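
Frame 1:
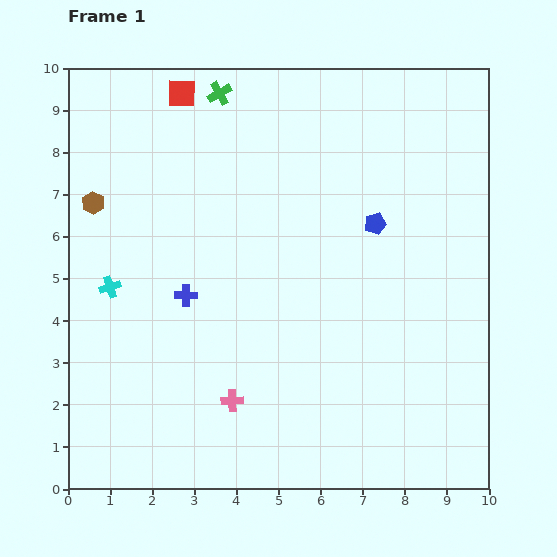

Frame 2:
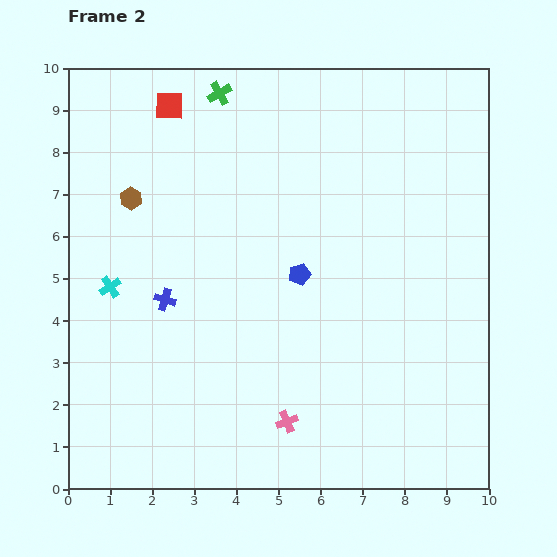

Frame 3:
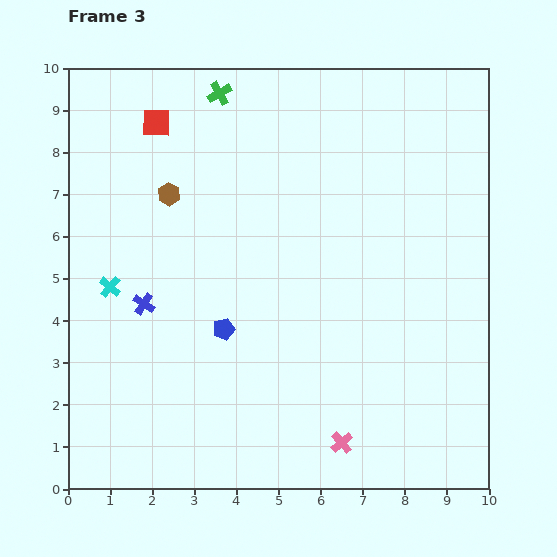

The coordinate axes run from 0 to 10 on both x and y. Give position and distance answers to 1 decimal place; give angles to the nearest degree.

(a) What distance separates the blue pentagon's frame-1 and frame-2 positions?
2.2

The blue pentagon moved from (7.3, 6.3) to (5.5, 5.1), a distance of √(1.8² + 1.2²) ≈ 2.2.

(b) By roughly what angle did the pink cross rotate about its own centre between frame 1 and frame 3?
38° counter-clockwise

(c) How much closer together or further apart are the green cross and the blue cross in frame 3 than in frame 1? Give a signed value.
+0.4

Distance in frame 1: 4.9. Distance in frame 3: 5.3.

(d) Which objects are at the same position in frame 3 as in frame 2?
the cyan cross, the green cross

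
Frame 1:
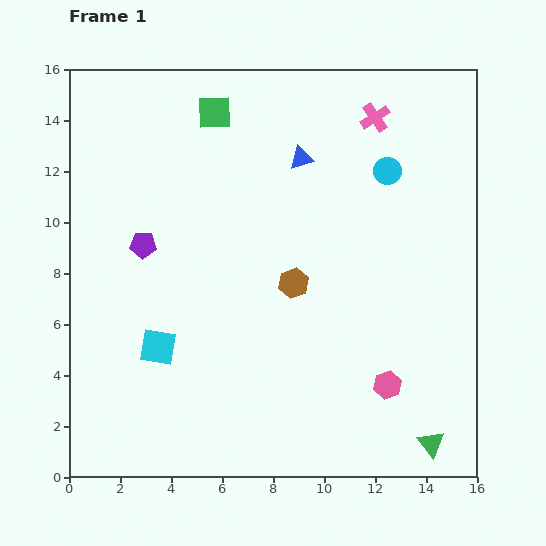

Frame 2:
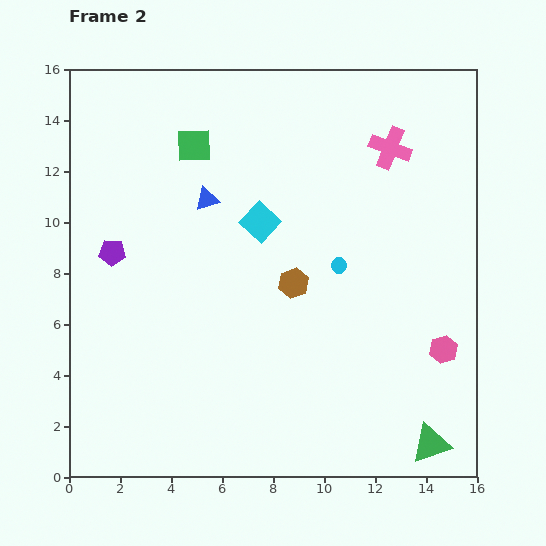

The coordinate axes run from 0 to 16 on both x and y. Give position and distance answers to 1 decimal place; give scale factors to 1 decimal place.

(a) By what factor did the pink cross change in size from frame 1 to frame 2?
1.4×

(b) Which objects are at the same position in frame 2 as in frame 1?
the green triangle, the brown hexagon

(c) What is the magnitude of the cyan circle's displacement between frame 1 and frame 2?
4.2

The cyan circle moved from (12.5, 12.0) to (10.6, 8.3), a distance of √(1.9² + 3.7²) ≈ 4.2.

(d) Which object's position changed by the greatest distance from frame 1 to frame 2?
the cyan square

(moved 6.3; next 4.2)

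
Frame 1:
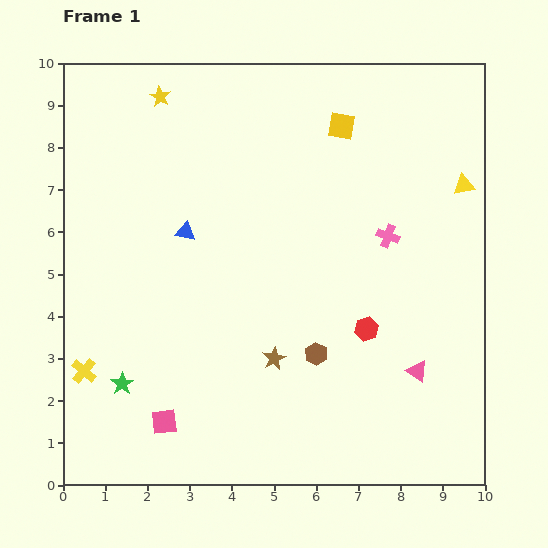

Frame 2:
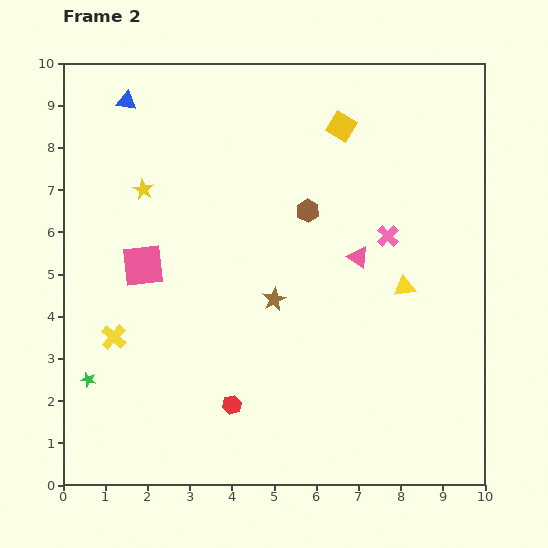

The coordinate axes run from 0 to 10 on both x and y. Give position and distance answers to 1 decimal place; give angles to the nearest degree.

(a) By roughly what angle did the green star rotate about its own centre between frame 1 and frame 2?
25° counter-clockwise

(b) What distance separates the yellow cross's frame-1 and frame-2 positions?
1.1

The yellow cross moved from (0.5, 2.7) to (1.2, 3.5), a distance of √(0.7² + 0.8²) ≈ 1.1.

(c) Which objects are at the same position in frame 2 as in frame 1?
the yellow square, the pink cross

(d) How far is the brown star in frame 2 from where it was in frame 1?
1.4

The brown star moved from (5.0, 3.0) to (5.0, 4.4), a distance of √(0.0² + 1.4²) ≈ 1.4.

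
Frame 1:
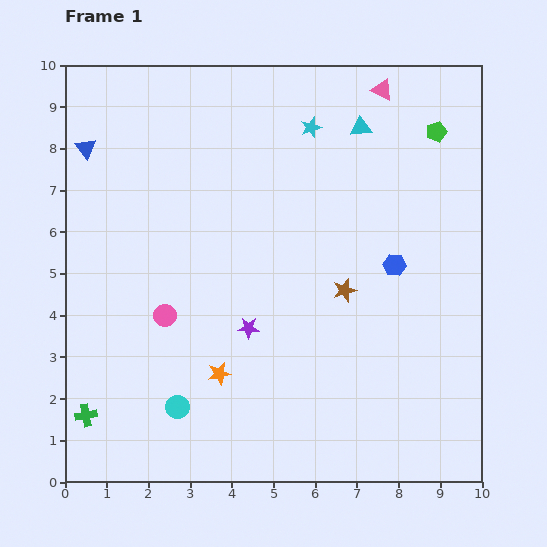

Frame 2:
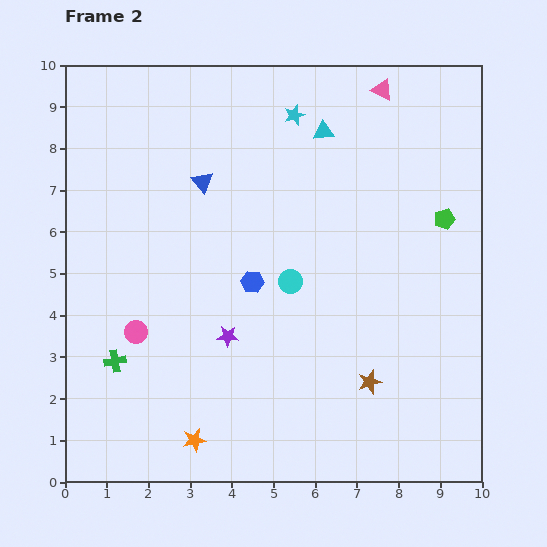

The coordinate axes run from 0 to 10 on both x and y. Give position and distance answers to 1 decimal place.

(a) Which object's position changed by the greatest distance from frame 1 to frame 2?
the cyan circle

(moved 4.0; next 3.4)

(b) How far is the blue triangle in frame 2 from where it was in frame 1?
2.9

The blue triangle moved from (0.5, 8.0) to (3.3, 7.2), a distance of √(2.8² + 0.8²) ≈ 2.9.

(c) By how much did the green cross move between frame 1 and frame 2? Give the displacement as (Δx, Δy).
(0.7, 1.3)

The green cross was at (0.5, 1.6) in frame 1 and (1.2, 2.9) in frame 2.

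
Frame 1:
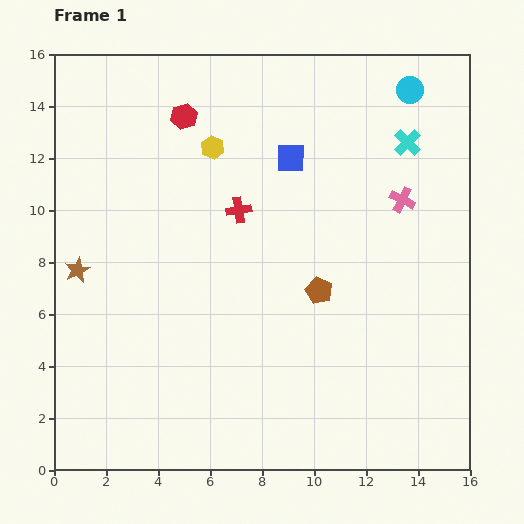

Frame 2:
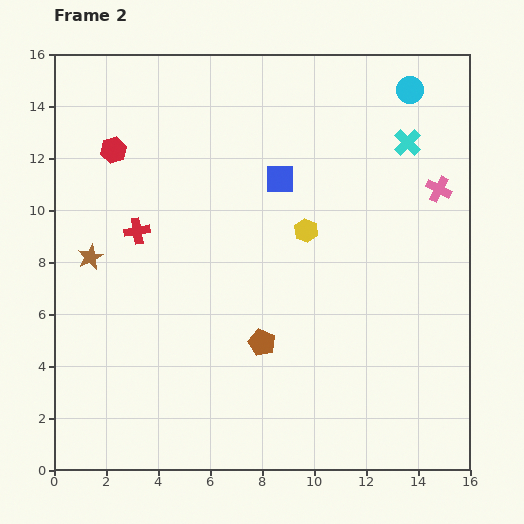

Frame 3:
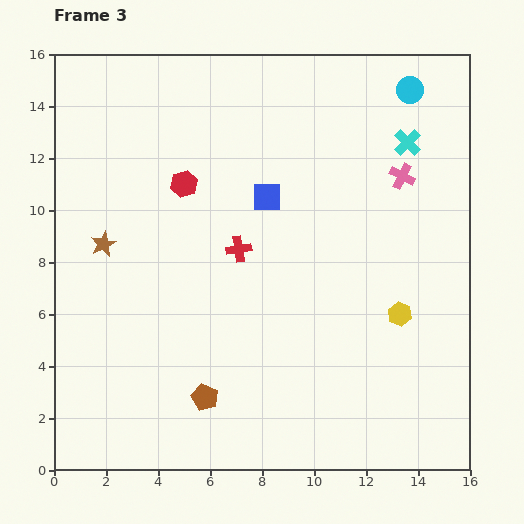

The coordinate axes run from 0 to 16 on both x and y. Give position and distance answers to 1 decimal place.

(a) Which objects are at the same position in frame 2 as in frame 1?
the cyan cross, the cyan circle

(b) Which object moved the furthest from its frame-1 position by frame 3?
the yellow hexagon

(moved 9.6; next 6.0)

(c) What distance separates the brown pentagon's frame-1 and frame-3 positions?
6.0

The brown pentagon moved from (10.2, 6.9) to (5.8, 2.8), a distance of √(4.4² + 4.1²) ≈ 6.0.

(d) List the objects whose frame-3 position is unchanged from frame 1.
the cyan cross, the cyan circle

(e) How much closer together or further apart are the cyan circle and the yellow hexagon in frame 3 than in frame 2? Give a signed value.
+1.9

Distance in frame 2: 6.7. Distance in frame 3: 8.6.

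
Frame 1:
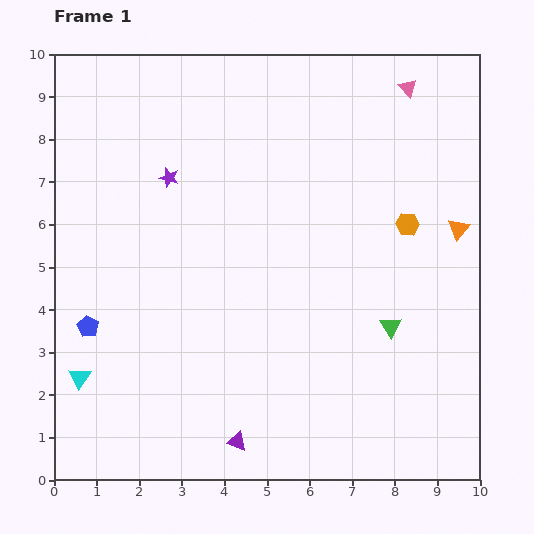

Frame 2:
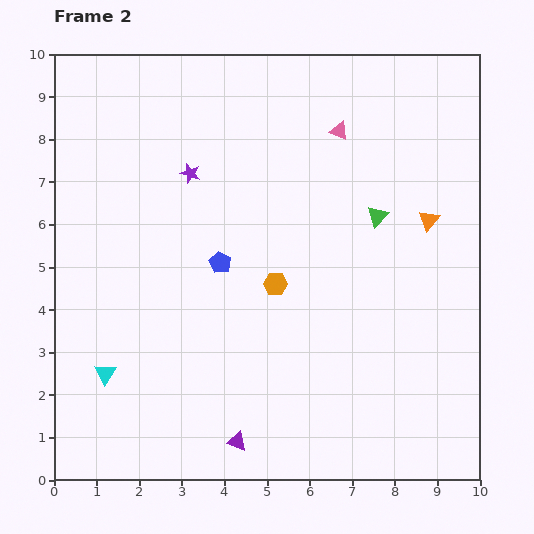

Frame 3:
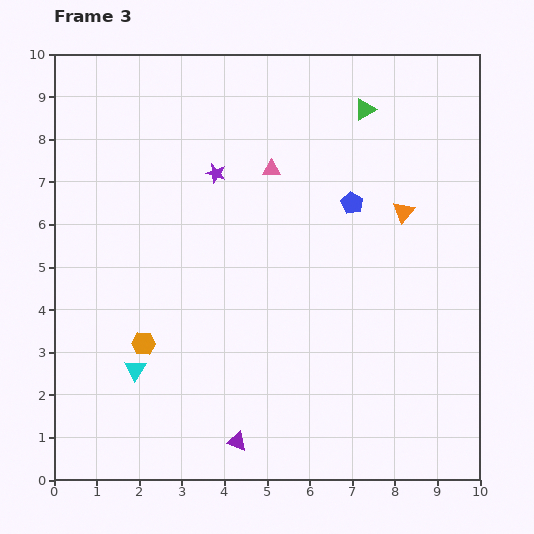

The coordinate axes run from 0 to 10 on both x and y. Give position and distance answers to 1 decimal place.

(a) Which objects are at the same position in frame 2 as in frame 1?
the purple triangle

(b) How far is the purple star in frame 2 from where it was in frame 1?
0.5

The purple star moved from (2.7, 7.1) to (3.2, 7.2), a distance of √(0.5² + 0.1²) ≈ 0.5.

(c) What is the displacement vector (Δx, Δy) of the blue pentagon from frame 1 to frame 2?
(3.1, 1.5)

The blue pentagon was at (0.8, 3.6) in frame 1 and (3.9, 5.1) in frame 2.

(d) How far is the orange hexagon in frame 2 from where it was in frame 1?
3.4

The orange hexagon moved from (8.3, 6.0) to (5.2, 4.6), a distance of √(3.1² + 1.4²) ≈ 3.4.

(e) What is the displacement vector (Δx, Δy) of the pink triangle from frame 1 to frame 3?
(-3.2, -1.9)

The pink triangle was at (8.3, 9.2) in frame 1 and (5.1, 7.3) in frame 3.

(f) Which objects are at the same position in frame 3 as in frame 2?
the purple triangle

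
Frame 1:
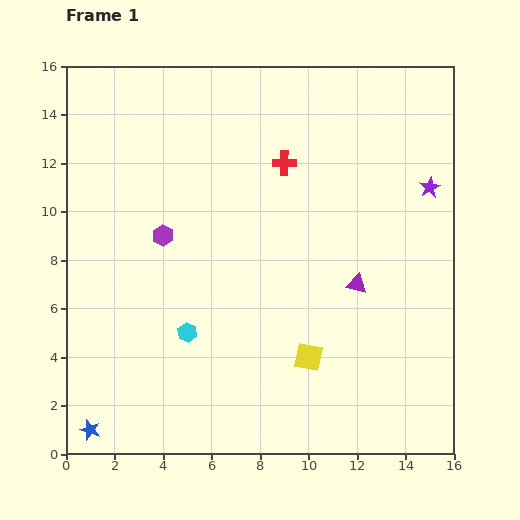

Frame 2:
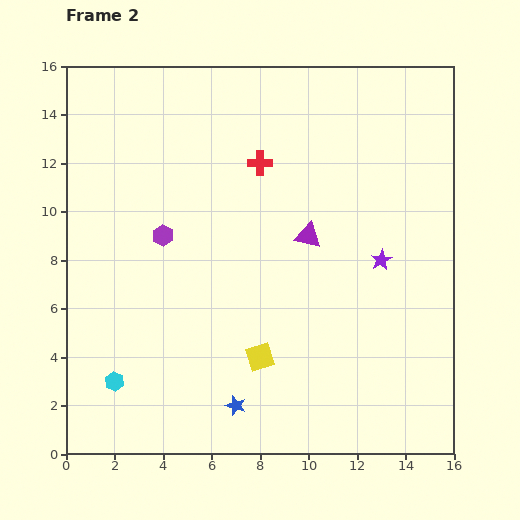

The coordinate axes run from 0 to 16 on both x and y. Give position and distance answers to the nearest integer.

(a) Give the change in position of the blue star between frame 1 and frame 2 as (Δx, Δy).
(6, 1)

The blue star was at (1, 1) in frame 1 and (7, 2) in frame 2.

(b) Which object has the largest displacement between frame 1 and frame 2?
the blue star

(moved 6; next 4)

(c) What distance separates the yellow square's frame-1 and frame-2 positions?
2

The yellow square moved from (10, 4) to (8, 4), a distance of √(2² + 0²) ≈ 2.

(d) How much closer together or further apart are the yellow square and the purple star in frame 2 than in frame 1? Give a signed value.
-3

Distance in frame 1: 9. Distance in frame 2: 6.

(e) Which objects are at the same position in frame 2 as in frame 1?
the purple hexagon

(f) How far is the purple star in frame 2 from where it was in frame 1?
4

The purple star moved from (15, 11) to (13, 8), a distance of √(2² + 3²) ≈ 4.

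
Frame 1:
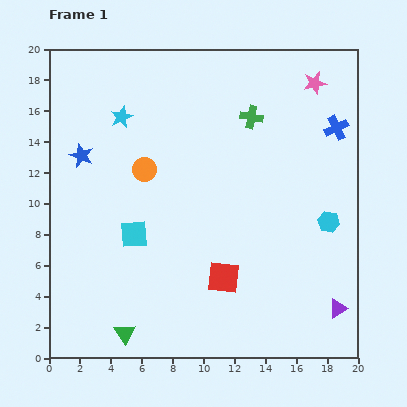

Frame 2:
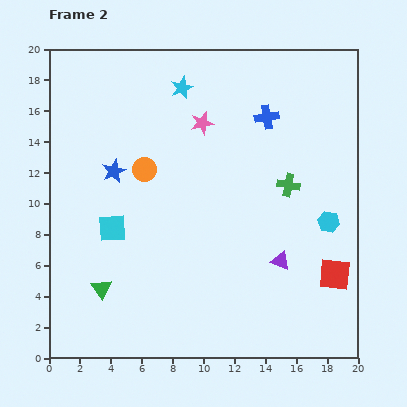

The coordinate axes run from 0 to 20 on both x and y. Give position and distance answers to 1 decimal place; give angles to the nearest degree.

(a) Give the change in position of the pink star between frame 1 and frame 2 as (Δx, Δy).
(-7.3, -2.6)

The pink star was at (17.2, 17.8) in frame 1 and (9.9, 15.2) in frame 2.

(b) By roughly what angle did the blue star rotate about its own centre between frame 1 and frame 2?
26° clockwise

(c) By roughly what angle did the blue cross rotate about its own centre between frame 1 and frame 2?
17° clockwise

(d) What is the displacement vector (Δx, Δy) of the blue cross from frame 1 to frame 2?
(-4.5, 0.7)

The blue cross was at (18.6, 14.9) in frame 1 and (14.1, 15.6) in frame 2.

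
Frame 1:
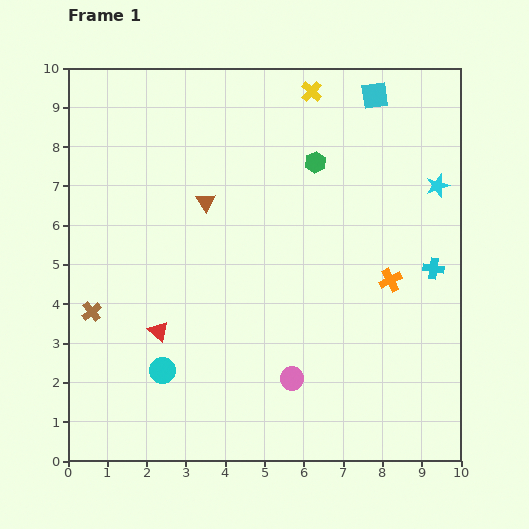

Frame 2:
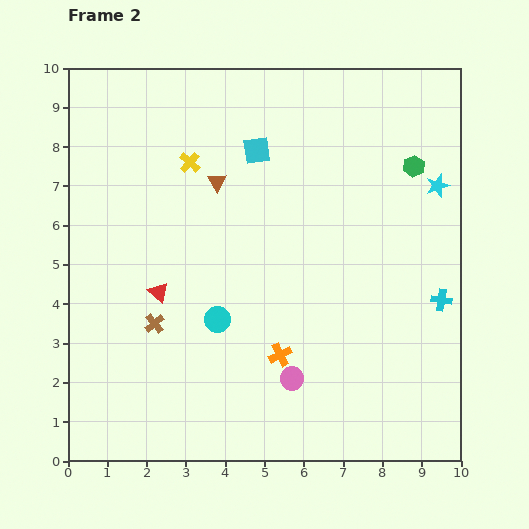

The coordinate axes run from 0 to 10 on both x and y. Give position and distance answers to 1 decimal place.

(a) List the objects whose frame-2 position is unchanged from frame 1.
the cyan star, the pink circle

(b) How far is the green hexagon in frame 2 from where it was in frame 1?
2.5

The green hexagon moved from (6.3, 7.6) to (8.8, 7.5), a distance of √(2.5² + 0.1²) ≈ 2.5.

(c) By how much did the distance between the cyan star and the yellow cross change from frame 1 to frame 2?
+2.3

Distance in frame 1: 4.0. Distance in frame 2: 6.3.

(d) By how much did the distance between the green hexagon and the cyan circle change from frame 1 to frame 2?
-0.3

Distance in frame 1: 6.6. Distance in frame 2: 6.3.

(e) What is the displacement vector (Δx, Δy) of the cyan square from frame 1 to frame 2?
(-3.0, -1.4)

The cyan square was at (7.8, 9.3) in frame 1 and (4.8, 7.9) in frame 2.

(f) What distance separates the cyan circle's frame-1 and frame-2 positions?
1.9

The cyan circle moved from (2.4, 2.3) to (3.8, 3.6), a distance of √(1.4² + 1.3²) ≈ 1.9.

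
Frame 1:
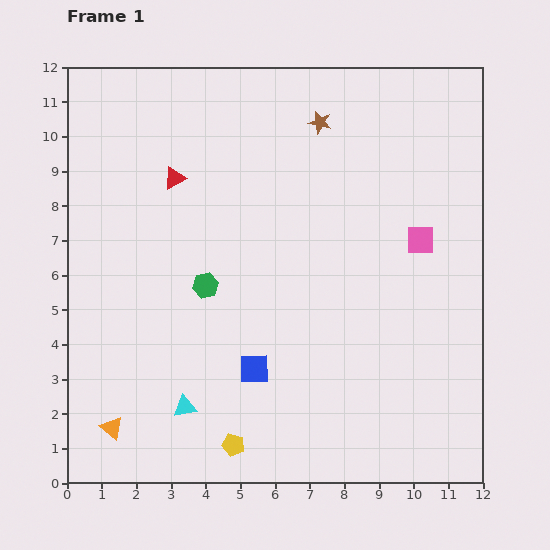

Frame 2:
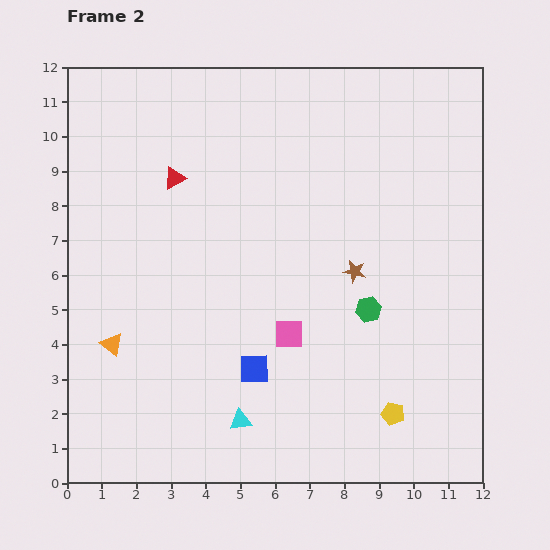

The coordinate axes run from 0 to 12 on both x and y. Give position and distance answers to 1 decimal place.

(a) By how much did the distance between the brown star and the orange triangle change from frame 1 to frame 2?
-3.4

Distance in frame 1: 10.7. Distance in frame 2: 7.3.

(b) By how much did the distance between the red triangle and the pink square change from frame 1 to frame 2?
-1.7

Distance in frame 1: 7.3. Distance in frame 2: 5.6.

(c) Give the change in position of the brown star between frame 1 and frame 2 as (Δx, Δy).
(1.0, -4.3)

The brown star was at (7.3, 10.4) in frame 1 and (8.3, 6.1) in frame 2.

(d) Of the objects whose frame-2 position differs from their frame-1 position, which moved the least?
the cyan triangle

(moved 1.6)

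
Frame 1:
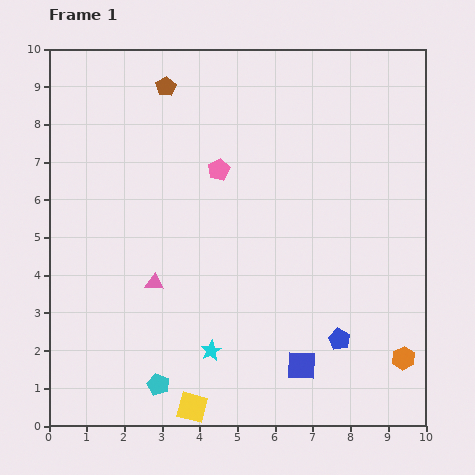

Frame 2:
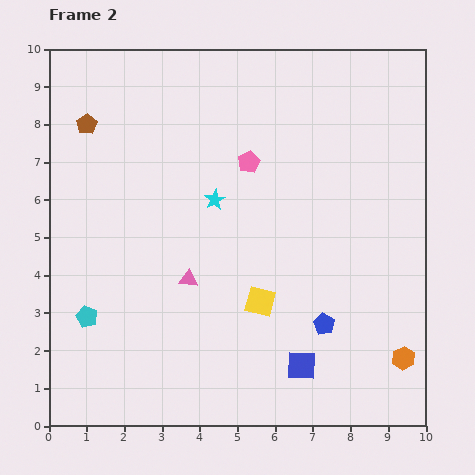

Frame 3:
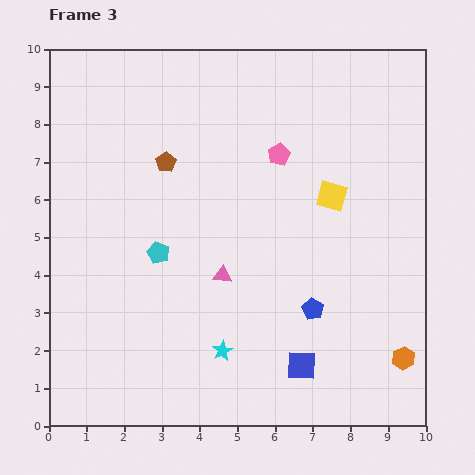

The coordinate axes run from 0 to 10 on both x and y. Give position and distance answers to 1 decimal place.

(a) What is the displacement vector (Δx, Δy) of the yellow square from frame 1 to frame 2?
(1.8, 2.8)

The yellow square was at (3.8, 0.5) in frame 1 and (5.6, 3.3) in frame 2.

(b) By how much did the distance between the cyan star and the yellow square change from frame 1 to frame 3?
+3.4

Distance in frame 1: 1.6. Distance in frame 3: 5.0.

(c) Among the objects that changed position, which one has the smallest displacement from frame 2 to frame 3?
the blue pentagon

(moved 0.5)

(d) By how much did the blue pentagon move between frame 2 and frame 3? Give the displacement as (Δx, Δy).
(-0.3, 0.4)

The blue pentagon was at (7.3, 2.7) in frame 2 and (7.0, 3.1) in frame 3.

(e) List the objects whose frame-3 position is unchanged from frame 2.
the orange hexagon, the blue square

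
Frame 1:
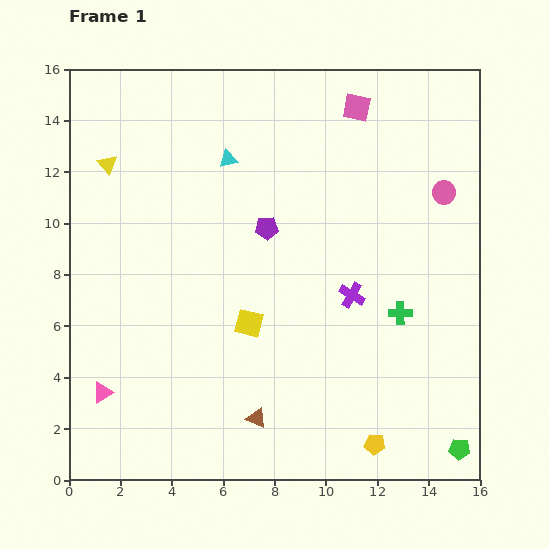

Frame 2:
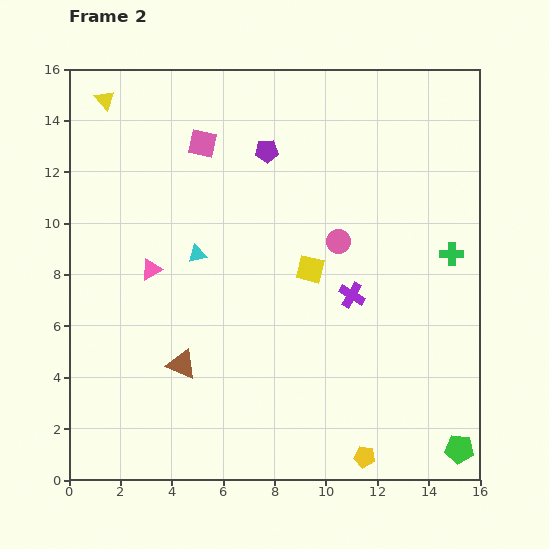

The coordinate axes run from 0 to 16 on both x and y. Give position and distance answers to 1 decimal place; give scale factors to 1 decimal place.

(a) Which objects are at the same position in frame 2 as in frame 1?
the purple cross, the green pentagon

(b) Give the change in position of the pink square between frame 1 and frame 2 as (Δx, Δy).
(-6.0, -1.4)

The pink square was at (11.2, 14.5) in frame 1 and (5.2, 13.1) in frame 2.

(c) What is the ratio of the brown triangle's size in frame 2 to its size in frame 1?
1.5×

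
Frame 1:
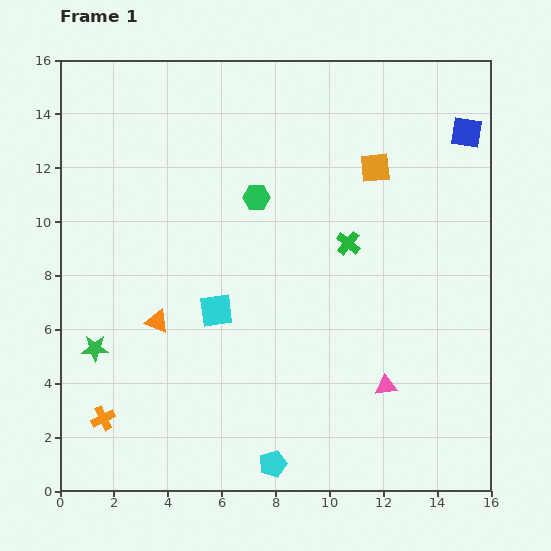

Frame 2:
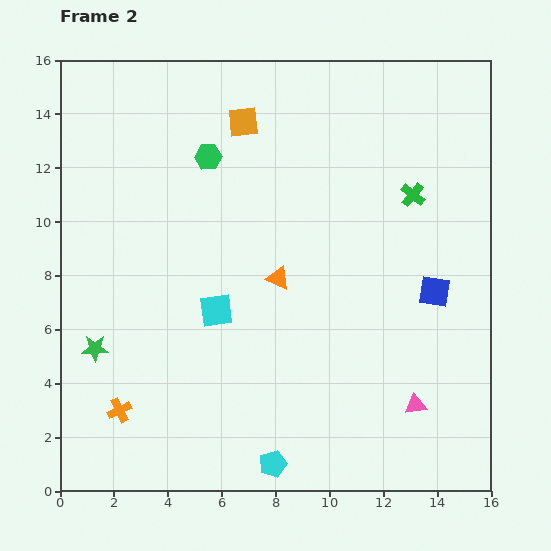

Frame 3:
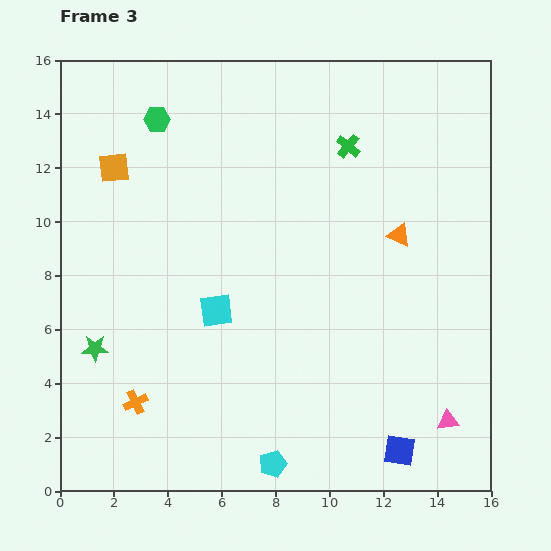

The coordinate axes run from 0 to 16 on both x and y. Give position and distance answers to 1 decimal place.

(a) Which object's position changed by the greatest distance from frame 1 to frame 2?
the blue square

(moved 6.0; next 5.2)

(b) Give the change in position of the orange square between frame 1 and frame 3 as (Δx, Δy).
(-9.7, 0.0)

The orange square was at (11.7, 12.0) in frame 1 and (2.0, 12.0) in frame 3.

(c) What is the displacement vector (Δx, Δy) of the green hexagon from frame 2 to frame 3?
(-1.9, 1.4)

The green hexagon was at (5.5, 12.4) in frame 2 and (3.6, 13.8) in frame 3.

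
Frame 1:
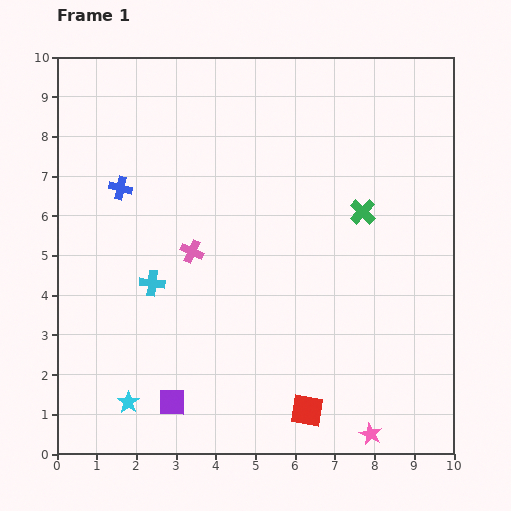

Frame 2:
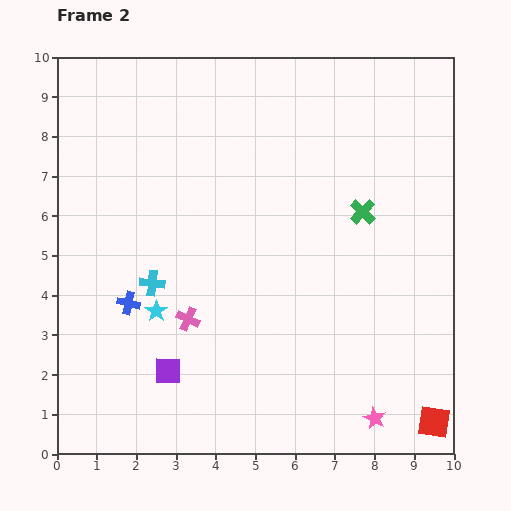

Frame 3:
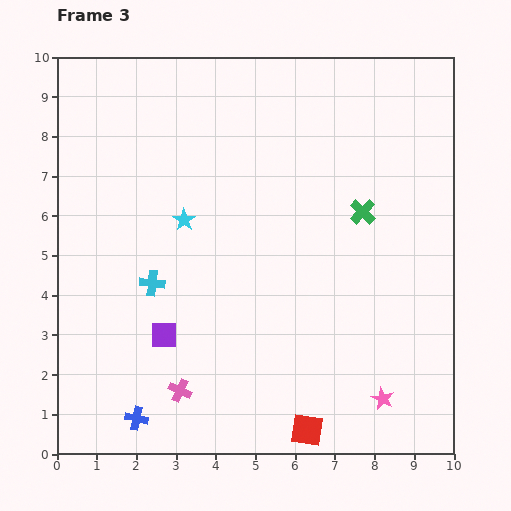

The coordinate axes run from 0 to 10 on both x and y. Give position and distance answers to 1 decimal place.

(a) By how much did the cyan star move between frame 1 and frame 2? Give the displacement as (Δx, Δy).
(0.7, 2.3)

The cyan star was at (1.8, 1.3) in frame 1 and (2.5, 3.6) in frame 2.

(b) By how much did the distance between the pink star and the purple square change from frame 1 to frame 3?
+0.6

Distance in frame 1: 5.1. Distance in frame 3: 5.7.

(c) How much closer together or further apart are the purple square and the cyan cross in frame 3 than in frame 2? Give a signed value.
-0.9

Distance in frame 2: 2.2. Distance in frame 3: 1.3.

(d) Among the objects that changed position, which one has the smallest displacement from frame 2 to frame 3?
the pink star

(moved 0.5)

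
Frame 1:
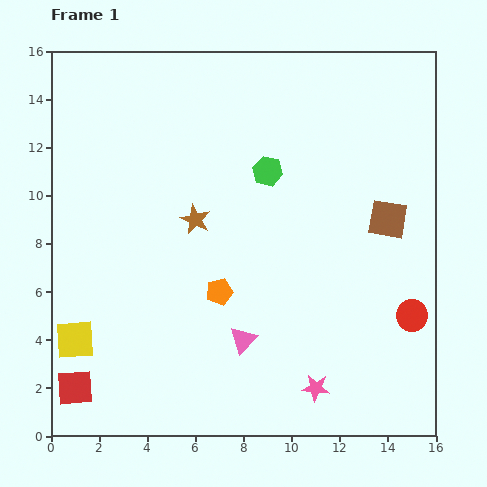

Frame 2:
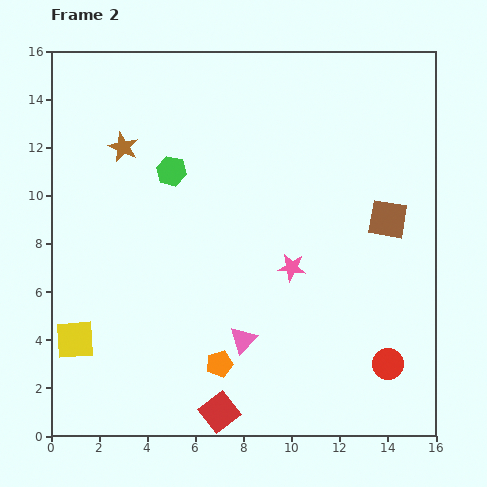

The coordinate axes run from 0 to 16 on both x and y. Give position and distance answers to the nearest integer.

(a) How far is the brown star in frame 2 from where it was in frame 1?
4

The brown star moved from (6, 9) to (3, 12), a distance of √(3² + 3²) ≈ 4.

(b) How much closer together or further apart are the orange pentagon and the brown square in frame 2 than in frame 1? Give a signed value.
+1

Distance in frame 1: 8. Distance in frame 2: 9.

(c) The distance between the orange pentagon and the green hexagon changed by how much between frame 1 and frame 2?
+3

Distance in frame 1: 5. Distance in frame 2: 8.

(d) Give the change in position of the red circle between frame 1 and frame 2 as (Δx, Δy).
(-1, -2)

The red circle was at (15, 5) in frame 1 and (14, 3) in frame 2.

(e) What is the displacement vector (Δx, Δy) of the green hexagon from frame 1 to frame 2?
(-4, 0)

The green hexagon was at (9, 11) in frame 1 and (5, 11) in frame 2.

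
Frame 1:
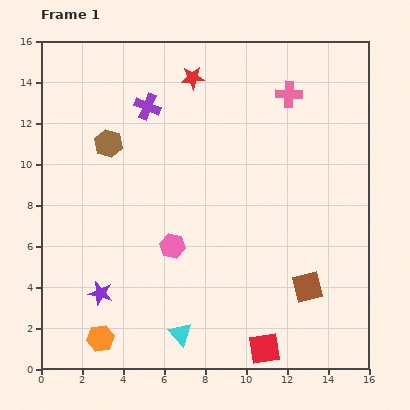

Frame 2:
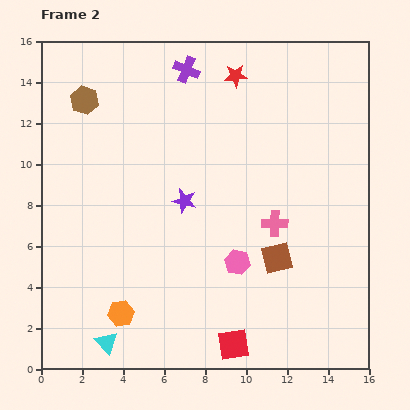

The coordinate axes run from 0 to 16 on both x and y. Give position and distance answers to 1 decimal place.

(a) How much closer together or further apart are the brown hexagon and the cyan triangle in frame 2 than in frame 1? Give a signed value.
+2.0

Distance in frame 1: 9.9. Distance in frame 2: 11.9.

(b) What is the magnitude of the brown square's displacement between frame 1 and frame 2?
2.1

The brown square moved from (13.0, 4.0) to (11.5, 5.4), a distance of √(1.5² + 1.4²) ≈ 2.1.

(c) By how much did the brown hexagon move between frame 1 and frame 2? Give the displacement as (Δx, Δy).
(-1.2, 2.1)

The brown hexagon was at (3.3, 11.0) in frame 1 and (2.1, 13.1) in frame 2.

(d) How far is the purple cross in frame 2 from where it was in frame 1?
2.6

The purple cross moved from (5.2, 12.8) to (7.1, 14.6), a distance of √(1.9² + 1.8²) ≈ 2.6.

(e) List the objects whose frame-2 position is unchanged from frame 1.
none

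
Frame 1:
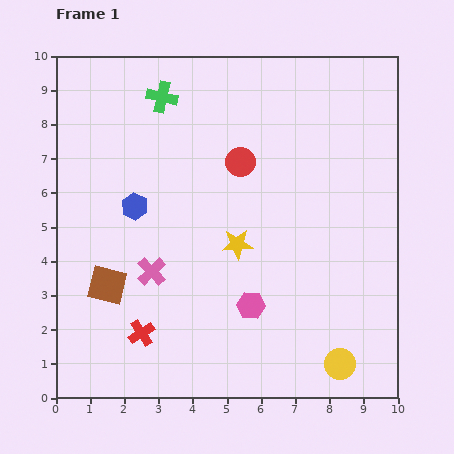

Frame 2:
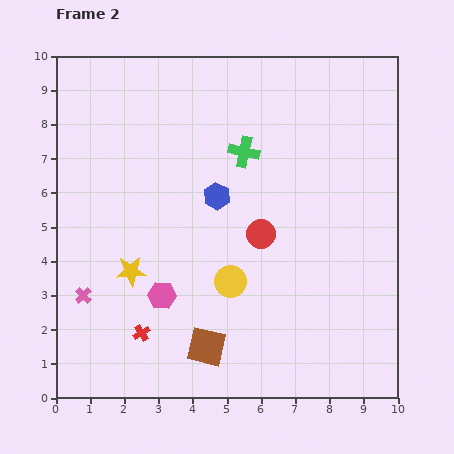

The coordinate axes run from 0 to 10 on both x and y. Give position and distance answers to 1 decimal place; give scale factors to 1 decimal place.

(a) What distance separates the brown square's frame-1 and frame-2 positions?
3.4

The brown square moved from (1.5, 3.3) to (4.4, 1.5), a distance of √(2.9² + 1.8²) ≈ 3.4.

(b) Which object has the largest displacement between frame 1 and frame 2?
the yellow circle

(moved 4.0; next 3.4)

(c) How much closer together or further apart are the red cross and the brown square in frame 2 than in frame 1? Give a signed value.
+0.2

Distance in frame 1: 1.7. Distance in frame 2: 1.9.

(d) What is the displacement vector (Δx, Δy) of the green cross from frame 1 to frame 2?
(2.4, -1.6)

The green cross was at (3.1, 8.8) in frame 1 and (5.5, 7.2) in frame 2.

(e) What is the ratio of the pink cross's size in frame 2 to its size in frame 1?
0.6×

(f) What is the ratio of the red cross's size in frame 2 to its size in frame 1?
0.6×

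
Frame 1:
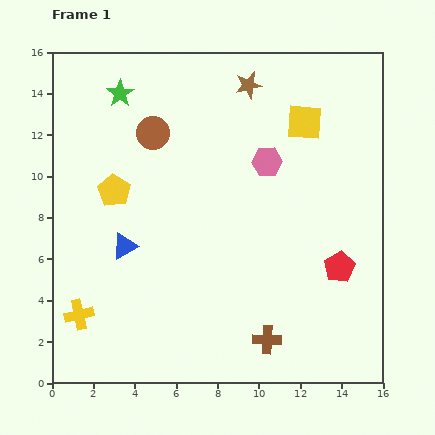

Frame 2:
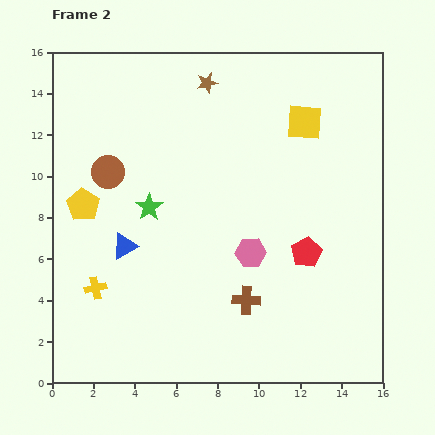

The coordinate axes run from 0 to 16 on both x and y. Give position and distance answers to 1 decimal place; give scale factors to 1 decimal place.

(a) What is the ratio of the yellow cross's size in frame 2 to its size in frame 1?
0.7×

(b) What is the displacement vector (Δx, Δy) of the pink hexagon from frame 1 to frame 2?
(-0.8, -4.4)

The pink hexagon was at (10.4, 10.7) in frame 1 and (9.6, 6.3) in frame 2.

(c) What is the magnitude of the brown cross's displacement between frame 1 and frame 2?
2.1

The brown cross moved from (10.4, 2.1) to (9.4, 4.0), a distance of √(1.0² + 1.9²) ≈ 2.1.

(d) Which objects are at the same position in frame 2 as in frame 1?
the blue triangle, the yellow square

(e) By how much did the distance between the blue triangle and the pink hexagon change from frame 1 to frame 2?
-1.9

Distance in frame 1: 8.0. Distance in frame 2: 6.1.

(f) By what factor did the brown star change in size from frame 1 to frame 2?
0.8×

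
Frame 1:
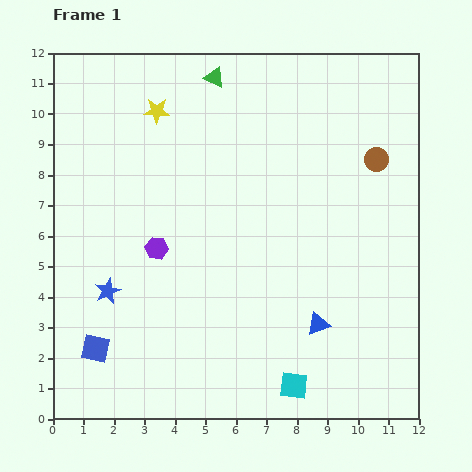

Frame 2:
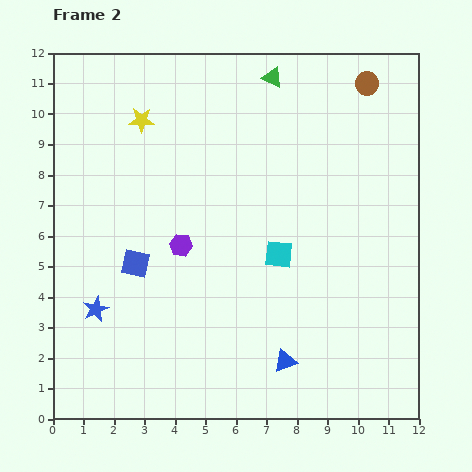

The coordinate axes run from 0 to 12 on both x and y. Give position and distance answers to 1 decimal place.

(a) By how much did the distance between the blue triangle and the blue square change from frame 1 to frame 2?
-1.4

Distance in frame 1: 7.3. Distance in frame 2: 5.9.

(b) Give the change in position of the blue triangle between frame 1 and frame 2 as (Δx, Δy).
(-1.1, -1.2)

The blue triangle was at (8.7, 3.1) in frame 1 and (7.6, 1.9) in frame 2.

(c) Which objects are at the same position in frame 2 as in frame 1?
none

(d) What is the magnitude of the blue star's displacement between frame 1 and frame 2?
0.7

The blue star moved from (1.8, 4.2) to (1.4, 3.6), a distance of √(0.4² + 0.6²) ≈ 0.7.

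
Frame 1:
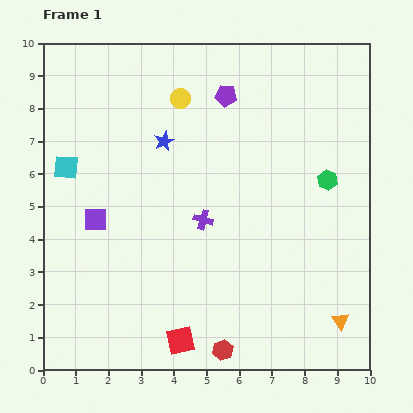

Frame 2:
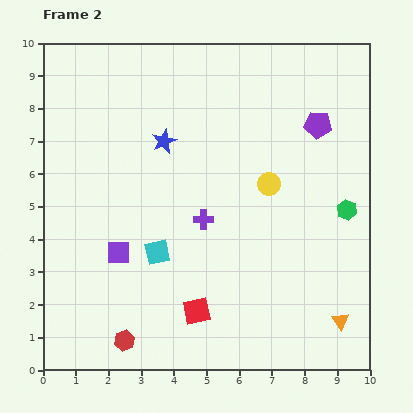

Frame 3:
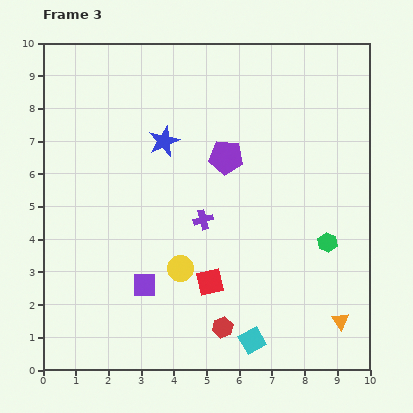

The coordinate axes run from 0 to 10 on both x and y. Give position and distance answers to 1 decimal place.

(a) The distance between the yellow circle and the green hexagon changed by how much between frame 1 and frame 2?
-2.6

Distance in frame 1: 5.1. Distance in frame 2: 2.5.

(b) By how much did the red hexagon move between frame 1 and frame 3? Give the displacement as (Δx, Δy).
(0.0, 0.7)

The red hexagon was at (5.5, 0.6) in frame 1 and (5.5, 1.3) in frame 3.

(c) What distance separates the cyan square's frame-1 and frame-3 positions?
7.8

The cyan square moved from (0.7, 6.2) to (6.4, 0.9), a distance of √(5.7² + 5.3²) ≈ 7.8.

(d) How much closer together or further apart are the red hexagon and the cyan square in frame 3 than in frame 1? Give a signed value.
-6.4

Distance in frame 1: 7.4. Distance in frame 3: 1.0.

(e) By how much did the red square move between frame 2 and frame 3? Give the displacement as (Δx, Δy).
(0.4, 0.9)

The red square was at (4.7, 1.8) in frame 2 and (5.1, 2.7) in frame 3.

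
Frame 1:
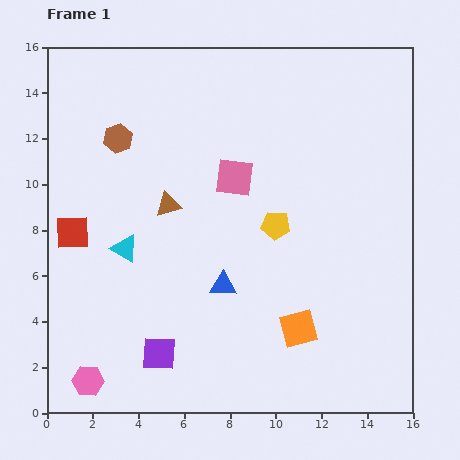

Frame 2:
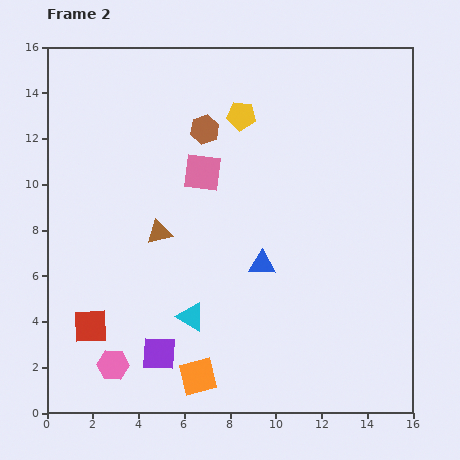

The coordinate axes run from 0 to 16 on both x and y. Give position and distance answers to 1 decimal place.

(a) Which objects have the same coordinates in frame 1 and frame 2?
the purple square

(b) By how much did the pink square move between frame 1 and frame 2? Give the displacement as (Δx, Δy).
(-1.4, 0.2)

The pink square was at (8.2, 10.3) in frame 1 and (6.8, 10.5) in frame 2.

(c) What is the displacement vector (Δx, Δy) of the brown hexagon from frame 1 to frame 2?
(3.8, 0.4)

The brown hexagon was at (3.1, 12.0) in frame 1 and (6.9, 12.4) in frame 2.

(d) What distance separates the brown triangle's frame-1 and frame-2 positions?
1.3

The brown triangle moved from (5.3, 9.1) to (4.9, 7.9), a distance of √(0.4² + 1.2²) ≈ 1.3.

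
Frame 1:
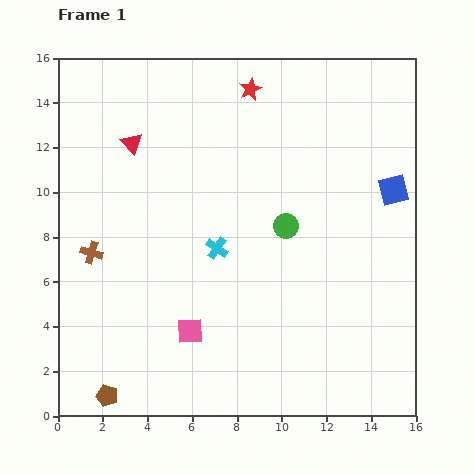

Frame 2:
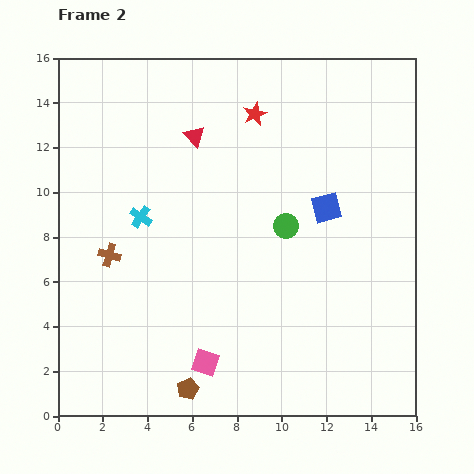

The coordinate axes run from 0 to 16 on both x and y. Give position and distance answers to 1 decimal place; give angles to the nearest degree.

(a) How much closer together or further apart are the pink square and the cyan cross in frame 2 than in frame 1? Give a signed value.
+3.2

Distance in frame 1: 3.9. Distance in frame 2: 7.1.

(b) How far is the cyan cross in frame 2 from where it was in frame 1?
3.7

The cyan cross moved from (7.1, 7.5) to (3.7, 8.9), a distance of √(3.4² + 1.4²) ≈ 3.7.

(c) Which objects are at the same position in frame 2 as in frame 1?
the green circle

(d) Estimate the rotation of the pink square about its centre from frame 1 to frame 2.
22° clockwise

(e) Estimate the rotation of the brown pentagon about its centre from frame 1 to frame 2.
30° clockwise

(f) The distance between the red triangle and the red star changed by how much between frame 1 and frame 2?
-2.9

Distance in frame 1: 5.8. Distance in frame 2: 2.9.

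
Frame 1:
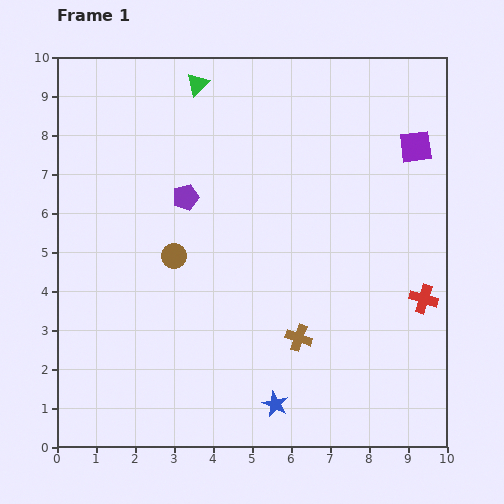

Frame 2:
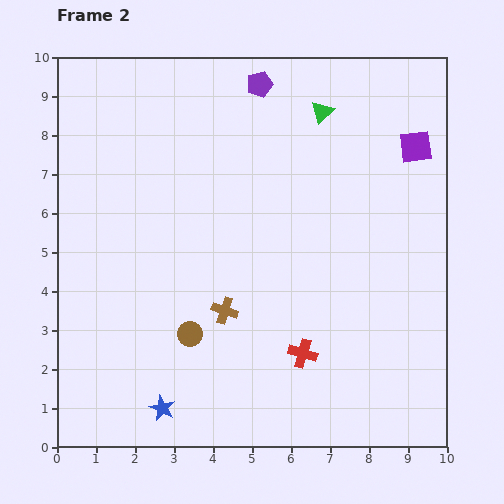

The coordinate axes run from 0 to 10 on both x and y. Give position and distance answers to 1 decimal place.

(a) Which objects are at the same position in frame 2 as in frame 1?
the purple square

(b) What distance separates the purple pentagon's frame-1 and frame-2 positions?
3.5

The purple pentagon moved from (3.3, 6.4) to (5.2, 9.3), a distance of √(1.9² + 2.9²) ≈ 3.5.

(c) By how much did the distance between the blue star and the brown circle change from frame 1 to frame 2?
-2.6

Distance in frame 1: 4.6. Distance in frame 2: 2.0.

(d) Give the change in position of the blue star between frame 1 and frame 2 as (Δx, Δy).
(-2.9, -0.1)

The blue star was at (5.6, 1.1) in frame 1 and (2.7, 1.0) in frame 2.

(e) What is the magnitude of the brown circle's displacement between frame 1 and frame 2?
2.0

The brown circle moved from (3.0, 4.9) to (3.4, 2.9), a distance of √(0.4² + 2.0²) ≈ 2.0.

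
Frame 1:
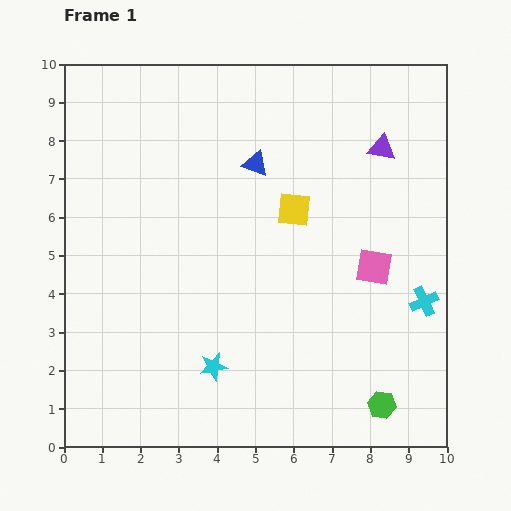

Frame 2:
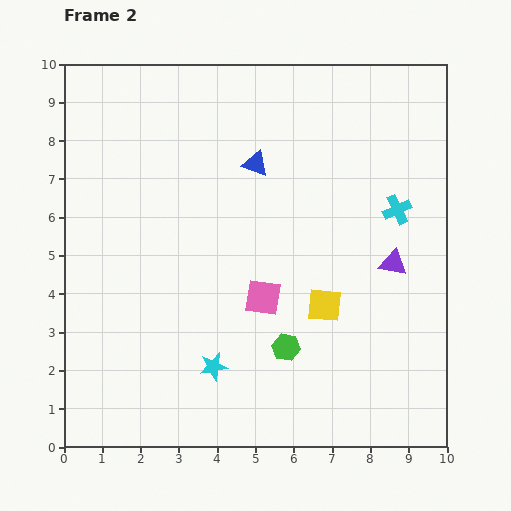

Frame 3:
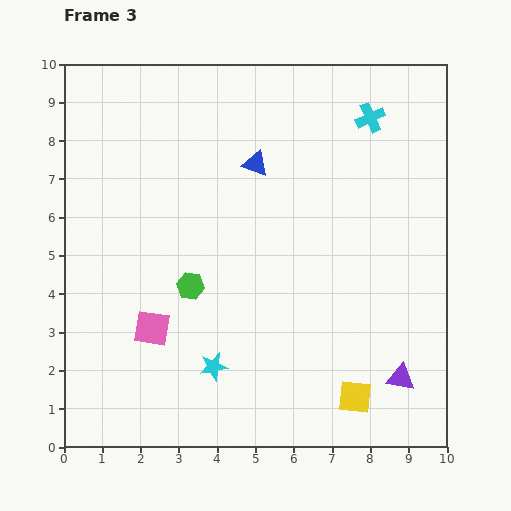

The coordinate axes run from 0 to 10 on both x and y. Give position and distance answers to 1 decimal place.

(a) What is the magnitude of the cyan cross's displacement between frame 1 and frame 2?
2.5

The cyan cross moved from (9.4, 3.8) to (8.7, 6.2), a distance of √(0.7² + 2.4²) ≈ 2.5.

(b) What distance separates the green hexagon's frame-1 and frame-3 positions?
5.9

The green hexagon moved from (8.3, 1.1) to (3.3, 4.2), a distance of √(5.0² + 3.1²) ≈ 5.9.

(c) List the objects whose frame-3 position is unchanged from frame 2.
the blue triangle, the cyan star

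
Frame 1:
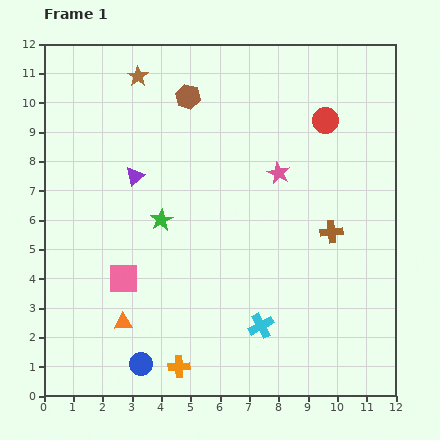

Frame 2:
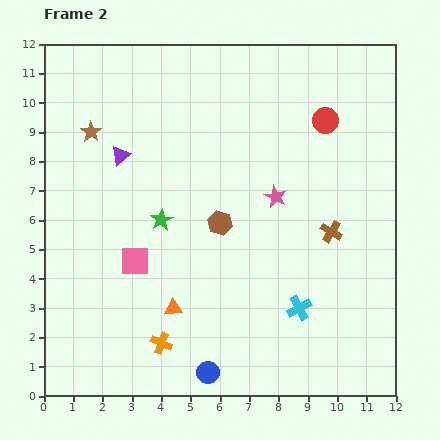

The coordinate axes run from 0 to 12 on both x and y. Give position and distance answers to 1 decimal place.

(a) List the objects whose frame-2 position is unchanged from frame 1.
the green star, the brown cross, the red circle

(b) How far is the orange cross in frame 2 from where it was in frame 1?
1.0

The orange cross moved from (4.6, 1.0) to (4.0, 1.8), a distance of √(0.6² + 0.8²) ≈ 1.0.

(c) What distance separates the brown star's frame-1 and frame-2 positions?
2.5

The brown star moved from (3.2, 10.9) to (1.6, 9.0), a distance of √(1.6² + 1.9²) ≈ 2.5.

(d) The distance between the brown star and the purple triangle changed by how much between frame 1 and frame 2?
-2.1

Distance in frame 1: 3.4. Distance in frame 2: 1.3.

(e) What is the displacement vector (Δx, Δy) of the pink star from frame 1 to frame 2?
(-0.1, -0.8)

The pink star was at (8.0, 7.6) in frame 1 and (7.9, 6.8) in frame 2.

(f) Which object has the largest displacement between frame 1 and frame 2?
the brown hexagon

(moved 4.4; next 2.5)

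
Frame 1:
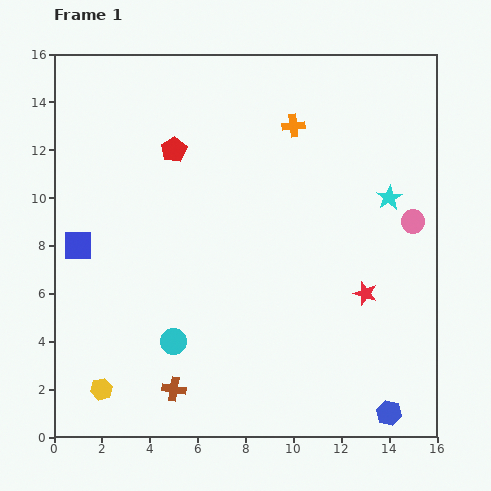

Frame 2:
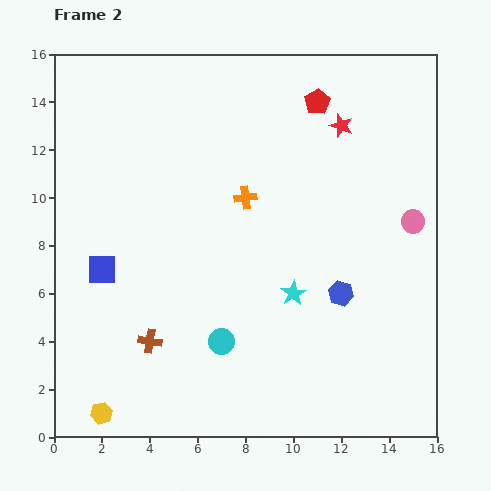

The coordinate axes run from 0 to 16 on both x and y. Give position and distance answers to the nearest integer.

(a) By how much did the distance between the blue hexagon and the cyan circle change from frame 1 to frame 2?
-4

Distance in frame 1: 9. Distance in frame 2: 5.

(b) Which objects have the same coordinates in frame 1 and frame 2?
the pink circle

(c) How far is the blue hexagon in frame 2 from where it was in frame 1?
5

The blue hexagon moved from (14, 1) to (12, 6), a distance of √(2² + 5²) ≈ 5.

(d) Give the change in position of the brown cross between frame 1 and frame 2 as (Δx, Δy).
(-1, 2)

The brown cross was at (5, 2) in frame 1 and (4, 4) in frame 2.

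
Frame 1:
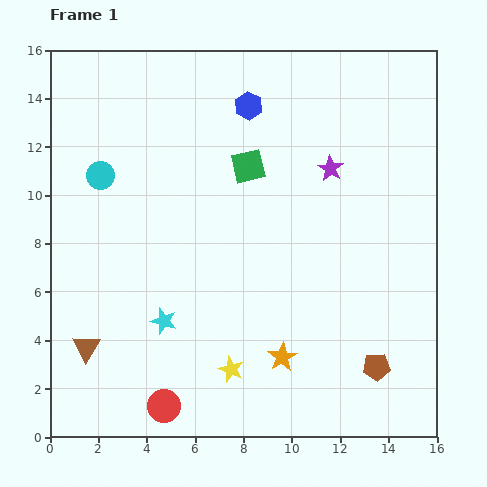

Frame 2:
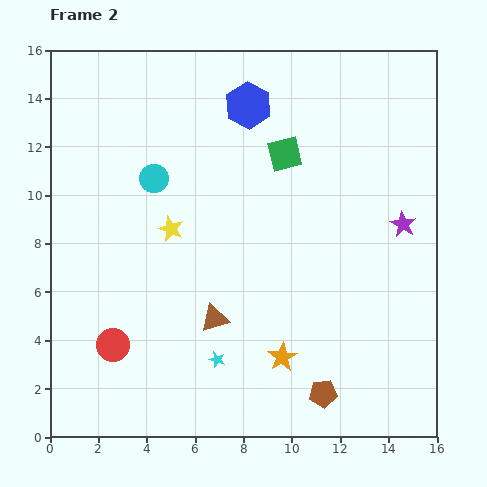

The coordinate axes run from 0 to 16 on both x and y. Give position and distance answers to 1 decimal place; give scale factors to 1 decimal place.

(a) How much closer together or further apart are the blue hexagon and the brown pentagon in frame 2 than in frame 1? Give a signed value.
+0.3

Distance in frame 1: 12.0. Distance in frame 2: 12.3.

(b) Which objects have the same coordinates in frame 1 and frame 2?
the blue hexagon, the orange star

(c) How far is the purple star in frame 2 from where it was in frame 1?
3.8

The purple star moved from (11.6, 11.1) to (14.6, 8.8), a distance of √(3.0² + 2.3²) ≈ 3.8.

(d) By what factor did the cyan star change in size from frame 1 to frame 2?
0.6×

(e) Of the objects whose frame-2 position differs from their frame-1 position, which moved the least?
the green square

(moved 1.6)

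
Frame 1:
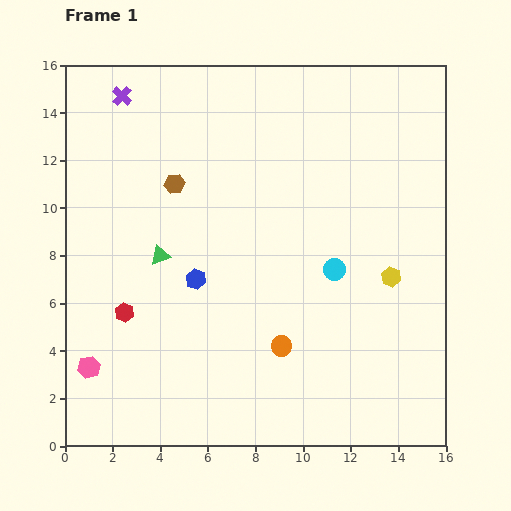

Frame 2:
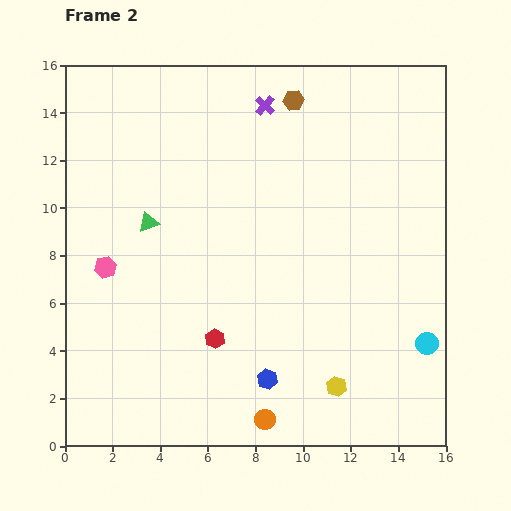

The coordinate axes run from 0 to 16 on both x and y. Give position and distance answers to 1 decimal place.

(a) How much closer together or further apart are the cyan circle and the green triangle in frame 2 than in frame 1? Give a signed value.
+5.5

Distance in frame 1: 7.3. Distance in frame 2: 12.8.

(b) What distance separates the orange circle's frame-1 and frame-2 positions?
3.2

The orange circle moved from (9.1, 4.2) to (8.4, 1.1), a distance of √(0.7² + 3.1²) ≈ 3.2.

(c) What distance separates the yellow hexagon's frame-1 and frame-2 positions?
5.1

The yellow hexagon moved from (13.7, 7.1) to (11.4, 2.5), a distance of √(2.3² + 4.6²) ≈ 5.1.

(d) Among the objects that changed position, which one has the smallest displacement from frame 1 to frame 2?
the green triangle

(moved 1.5)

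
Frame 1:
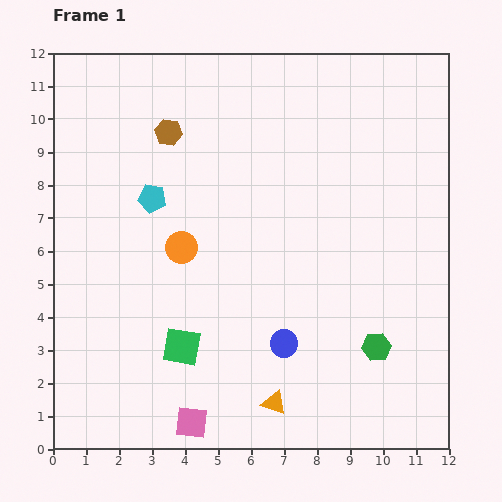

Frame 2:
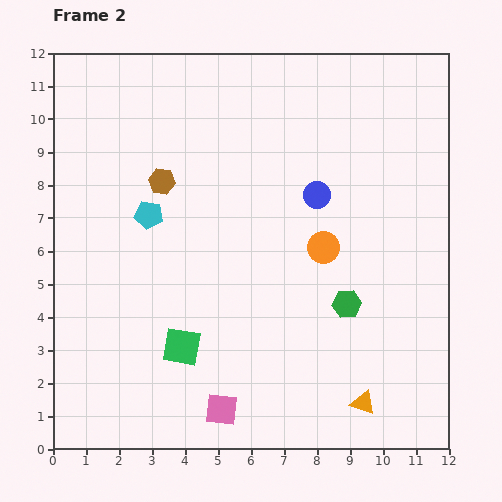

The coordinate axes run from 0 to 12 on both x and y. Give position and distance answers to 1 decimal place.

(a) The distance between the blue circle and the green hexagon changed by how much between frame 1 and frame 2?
+0.6

Distance in frame 1: 2.8. Distance in frame 2: 3.4.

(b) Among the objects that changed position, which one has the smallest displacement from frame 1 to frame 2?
the cyan pentagon

(moved 0.5)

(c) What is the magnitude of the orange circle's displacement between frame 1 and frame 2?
4.3

The orange circle moved from (3.9, 6.1) to (8.2, 6.1), a distance of √(4.3² + 0.0²) ≈ 4.3.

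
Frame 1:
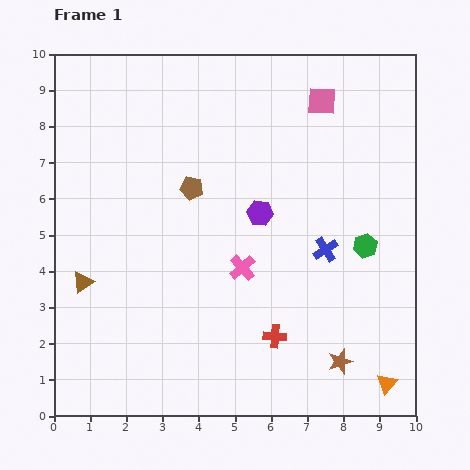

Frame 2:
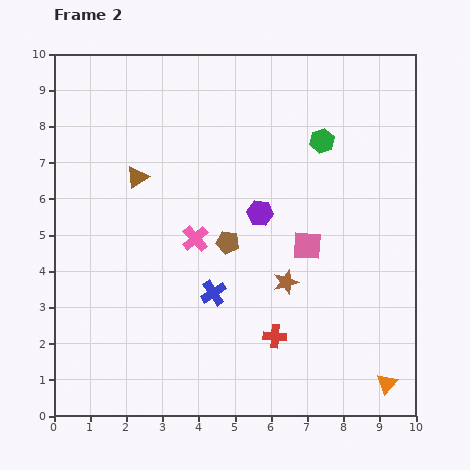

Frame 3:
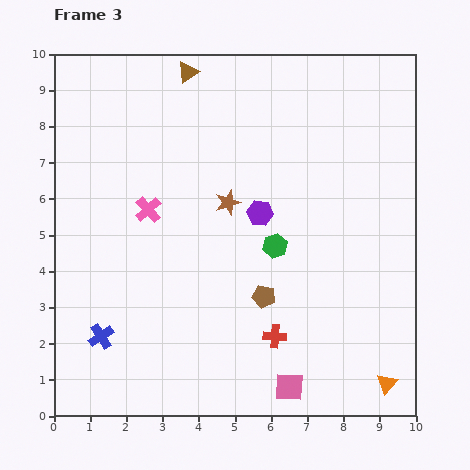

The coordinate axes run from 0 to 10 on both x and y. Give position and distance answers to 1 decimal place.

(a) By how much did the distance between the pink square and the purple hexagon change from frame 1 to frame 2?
-1.9

Distance in frame 1: 3.5. Distance in frame 2: 1.6.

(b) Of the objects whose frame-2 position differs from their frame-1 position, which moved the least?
the pink cross

(moved 1.5)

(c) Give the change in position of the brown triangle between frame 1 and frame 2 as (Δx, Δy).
(1.5, 2.9)

The brown triangle was at (0.8, 3.7) in frame 1 and (2.3, 6.6) in frame 2.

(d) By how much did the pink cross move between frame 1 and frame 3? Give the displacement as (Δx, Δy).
(-2.6, 1.6)

The pink cross was at (5.2, 4.1) in frame 1 and (2.6, 5.7) in frame 3.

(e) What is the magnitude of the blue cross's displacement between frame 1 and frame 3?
6.6

The blue cross moved from (7.5, 4.6) to (1.3, 2.2), a distance of √(6.2² + 2.4²) ≈ 6.6.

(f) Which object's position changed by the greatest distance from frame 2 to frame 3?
the pink square

(moved 3.9; next 3.3)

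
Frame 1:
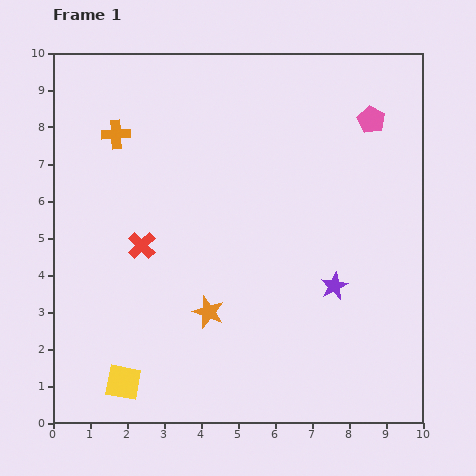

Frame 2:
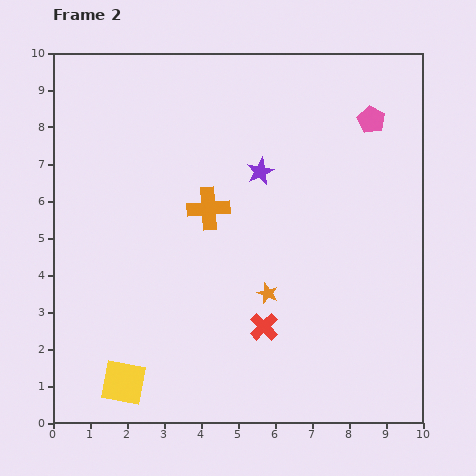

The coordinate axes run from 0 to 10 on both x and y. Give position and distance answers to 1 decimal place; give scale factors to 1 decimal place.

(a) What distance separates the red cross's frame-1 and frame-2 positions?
4.0

The red cross moved from (2.4, 4.8) to (5.7, 2.6), a distance of √(3.3² + 2.2²) ≈ 4.0.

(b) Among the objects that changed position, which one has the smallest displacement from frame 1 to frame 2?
the orange star

(moved 1.7)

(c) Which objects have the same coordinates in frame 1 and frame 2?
the pink pentagon, the yellow square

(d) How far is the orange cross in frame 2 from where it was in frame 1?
3.2

The orange cross moved from (1.7, 7.8) to (4.2, 5.8), a distance of √(2.5² + 2.0²) ≈ 3.2.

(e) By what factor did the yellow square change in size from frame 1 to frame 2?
1.3×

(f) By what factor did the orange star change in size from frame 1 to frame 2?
0.6×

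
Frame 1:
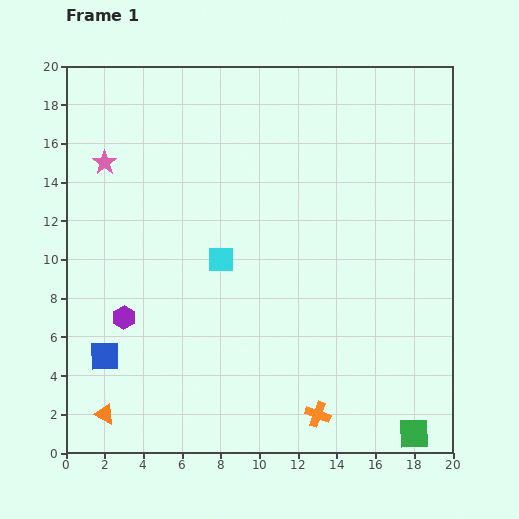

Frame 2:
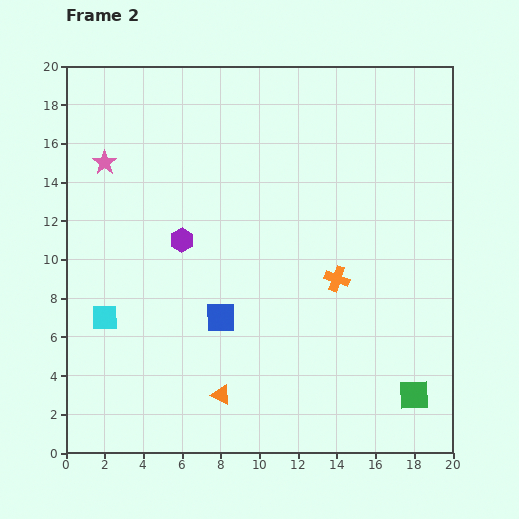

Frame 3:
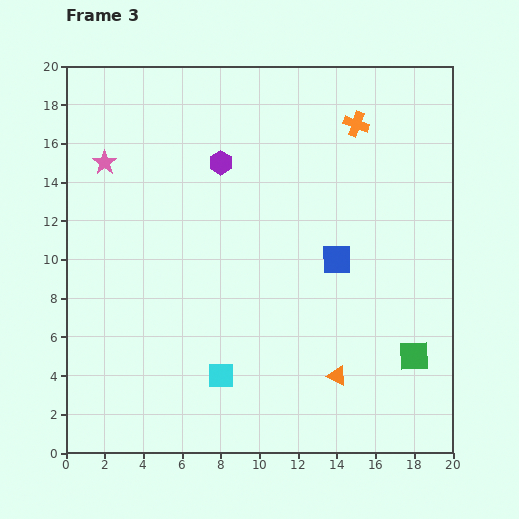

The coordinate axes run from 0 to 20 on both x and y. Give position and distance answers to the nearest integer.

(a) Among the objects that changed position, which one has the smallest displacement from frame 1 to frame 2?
the green square

(moved 2)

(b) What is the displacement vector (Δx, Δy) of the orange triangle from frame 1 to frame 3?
(12, 2)

The orange triangle was at (2, 2) in frame 1 and (14, 4) in frame 3.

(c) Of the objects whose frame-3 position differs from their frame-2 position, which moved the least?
the green square

(moved 2)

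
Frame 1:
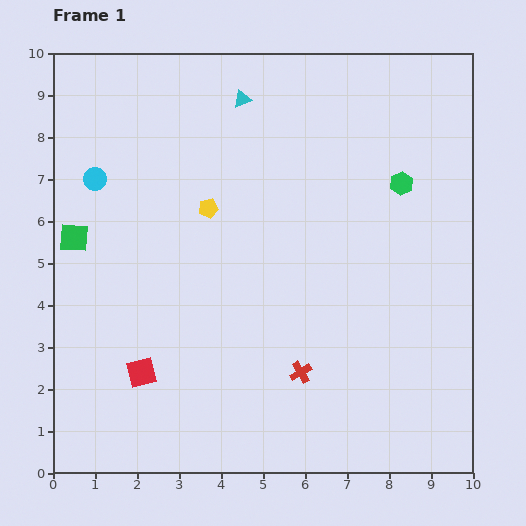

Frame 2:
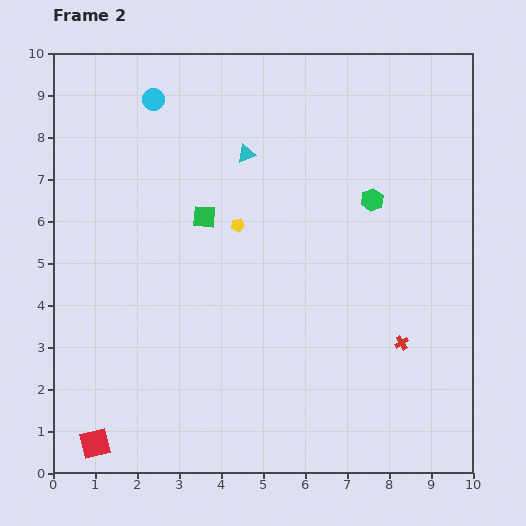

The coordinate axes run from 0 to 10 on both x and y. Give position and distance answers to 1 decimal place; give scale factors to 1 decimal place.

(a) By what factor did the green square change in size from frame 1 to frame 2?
0.8×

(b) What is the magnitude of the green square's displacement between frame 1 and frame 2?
3.1

The green square moved from (0.5, 5.6) to (3.6, 6.1), a distance of √(3.1² + 0.5²) ≈ 3.1.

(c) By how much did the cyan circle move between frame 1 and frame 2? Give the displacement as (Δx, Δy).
(1.4, 1.9)

The cyan circle was at (1.0, 7.0) in frame 1 and (2.4, 8.9) in frame 2.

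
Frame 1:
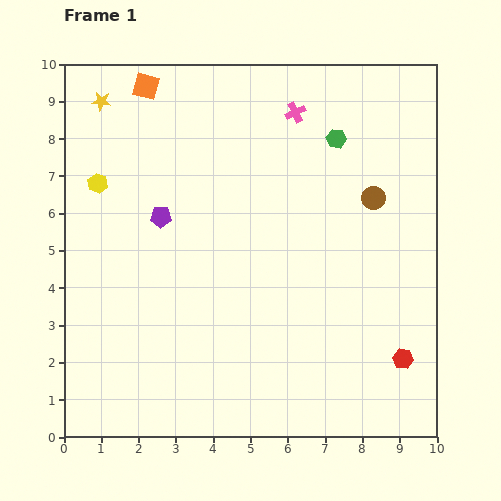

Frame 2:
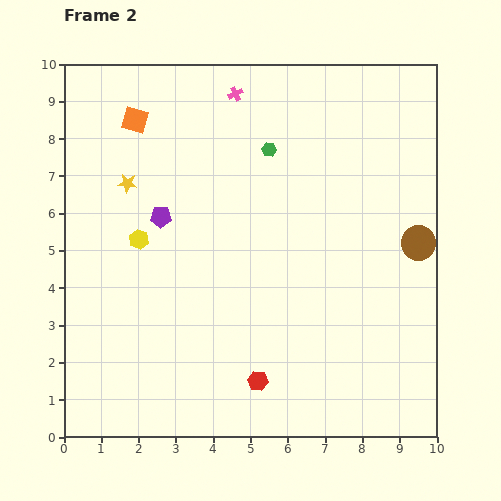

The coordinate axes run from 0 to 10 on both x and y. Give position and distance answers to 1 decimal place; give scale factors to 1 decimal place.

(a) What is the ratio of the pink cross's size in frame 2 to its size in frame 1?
0.7×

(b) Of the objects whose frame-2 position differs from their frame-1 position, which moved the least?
the orange square

(moved 0.9)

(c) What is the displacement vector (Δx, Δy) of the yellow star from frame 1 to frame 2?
(0.7, -2.2)

The yellow star was at (1.0, 9.0) in frame 1 and (1.7, 6.8) in frame 2.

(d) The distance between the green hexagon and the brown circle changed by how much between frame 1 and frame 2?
+2.8

Distance in frame 1: 1.9. Distance in frame 2: 4.7.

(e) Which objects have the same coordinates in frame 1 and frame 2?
the purple pentagon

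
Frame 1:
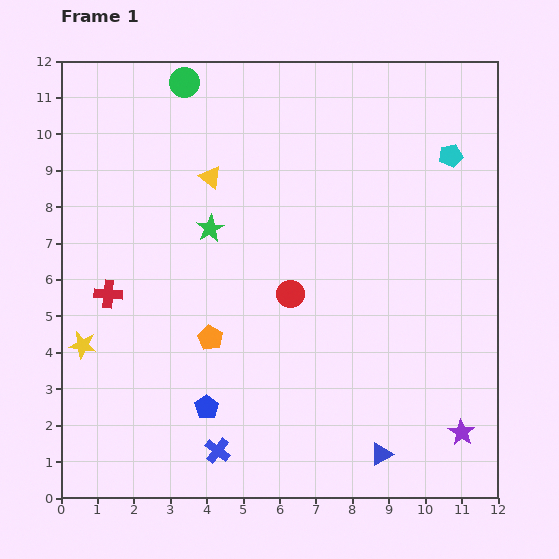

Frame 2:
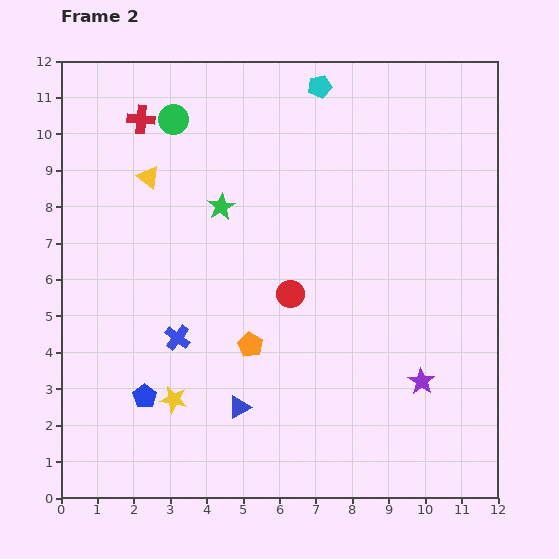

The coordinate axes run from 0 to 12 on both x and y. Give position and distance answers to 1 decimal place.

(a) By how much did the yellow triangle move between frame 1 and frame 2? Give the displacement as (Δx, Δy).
(-1.7, 0.0)

The yellow triangle was at (4.1, 8.8) in frame 1 and (2.4, 8.8) in frame 2.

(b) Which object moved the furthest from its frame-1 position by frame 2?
the red cross

(moved 4.9; next 4.1)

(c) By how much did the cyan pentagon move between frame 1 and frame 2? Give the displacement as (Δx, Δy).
(-3.6, 1.9)

The cyan pentagon was at (10.7, 9.4) in frame 1 and (7.1, 11.3) in frame 2.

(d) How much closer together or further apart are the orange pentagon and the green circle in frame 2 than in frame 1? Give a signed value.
-0.5

Distance in frame 1: 7.0. Distance in frame 2: 6.5.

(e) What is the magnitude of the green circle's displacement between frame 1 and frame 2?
1.0

The green circle moved from (3.4, 11.4) to (3.1, 10.4), a distance of √(0.3² + 1.0²) ≈ 1.0.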